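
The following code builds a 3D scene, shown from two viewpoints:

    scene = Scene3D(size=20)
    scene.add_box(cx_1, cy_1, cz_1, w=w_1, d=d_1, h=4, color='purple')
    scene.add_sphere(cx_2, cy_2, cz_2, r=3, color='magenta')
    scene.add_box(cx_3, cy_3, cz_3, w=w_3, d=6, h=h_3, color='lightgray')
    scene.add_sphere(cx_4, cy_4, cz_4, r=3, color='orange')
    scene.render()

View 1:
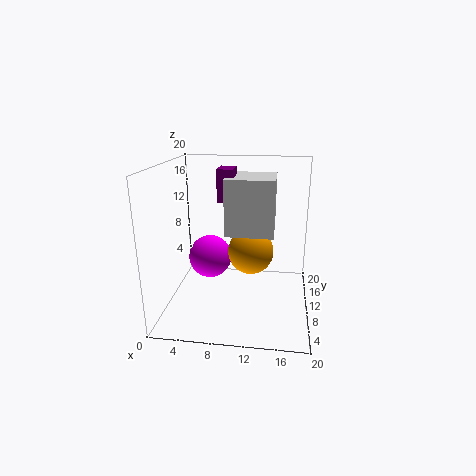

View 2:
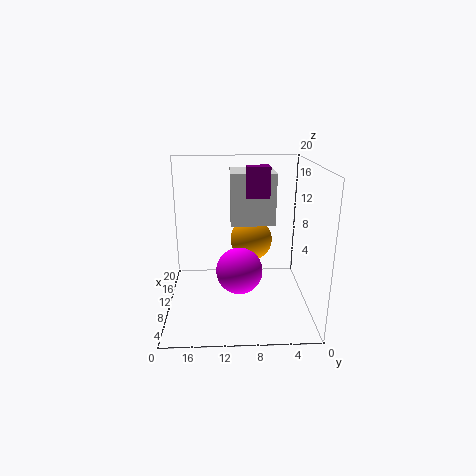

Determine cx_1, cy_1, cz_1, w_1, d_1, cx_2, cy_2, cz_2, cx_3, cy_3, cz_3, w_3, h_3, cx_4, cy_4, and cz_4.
cx_1 = 8
cy_1 = 6
cz_1 = 16
w_1 = 2
d_1 = 3
cx_2 = 6
cy_2 = 10
cz_2 = 7
cx_3 = 9
cy_3 = 5
cz_3 = 12
w_3 = 6
h_3 = 7
cx_4 = 12
cy_4 = 8
cz_4 = 9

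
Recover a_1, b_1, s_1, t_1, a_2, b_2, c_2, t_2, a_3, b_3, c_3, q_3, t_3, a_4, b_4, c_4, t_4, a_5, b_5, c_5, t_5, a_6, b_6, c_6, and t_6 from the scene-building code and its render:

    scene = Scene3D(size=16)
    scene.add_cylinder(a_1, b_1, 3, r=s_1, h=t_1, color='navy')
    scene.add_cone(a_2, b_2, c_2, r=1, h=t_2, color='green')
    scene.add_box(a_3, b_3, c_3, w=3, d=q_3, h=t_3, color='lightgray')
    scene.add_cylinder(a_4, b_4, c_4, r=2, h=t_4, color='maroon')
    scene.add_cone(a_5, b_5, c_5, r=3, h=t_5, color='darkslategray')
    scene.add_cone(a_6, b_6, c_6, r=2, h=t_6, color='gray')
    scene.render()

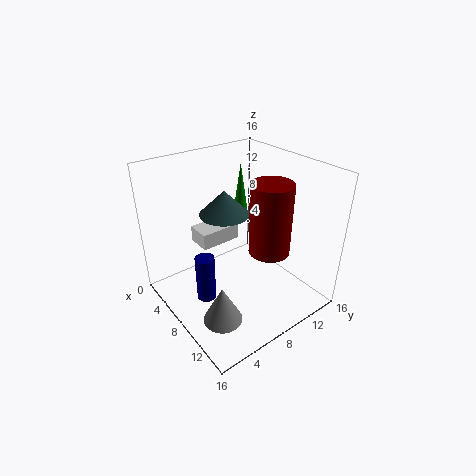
a_1 = 9, b_1 = 3, s_1 = 1, t_1 = 5, a_2 = 2, b_2 = 13, c_2 = 7, t_2 = 7, a_3 = 1, b_3 = 6, c_3 = 5, q_3 = 5, t_3 = 2, a_4 = 13, b_4 = 8, c_4 = 9, t_4 = 7, a_5 = 4, b_5 = 9, c_5 = 9, t_5 = 3, a_6 = 12, b_6 = 3, c_6 = 2, t_6 = 4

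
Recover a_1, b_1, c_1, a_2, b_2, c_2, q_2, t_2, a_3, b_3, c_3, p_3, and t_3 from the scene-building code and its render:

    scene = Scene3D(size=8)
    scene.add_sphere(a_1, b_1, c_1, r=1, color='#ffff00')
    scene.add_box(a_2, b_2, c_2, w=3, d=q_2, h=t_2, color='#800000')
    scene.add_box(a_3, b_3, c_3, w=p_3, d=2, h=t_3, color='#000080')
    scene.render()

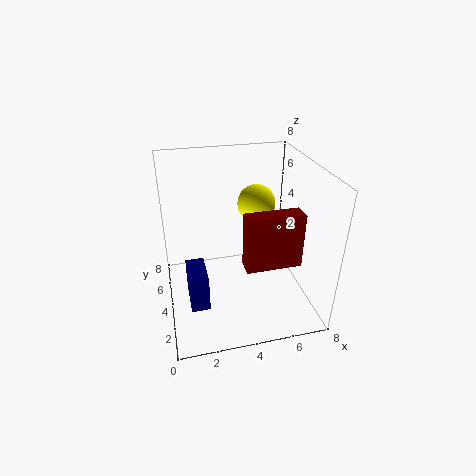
a_1 = 5; b_1 = 4; c_1 = 6; a_2 = 4; b_2 = 2; c_2 = 3; q_2 = 1; t_2 = 3; a_3 = 1; b_3 = 2; c_3 = 1; p_3 = 1; t_3 = 2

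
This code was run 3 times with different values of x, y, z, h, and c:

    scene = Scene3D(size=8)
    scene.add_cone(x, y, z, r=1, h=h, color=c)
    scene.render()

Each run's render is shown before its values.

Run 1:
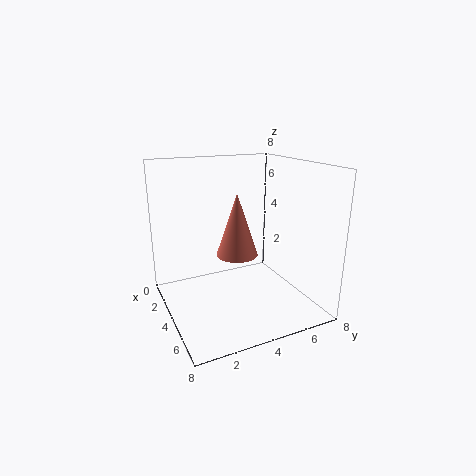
x = 6, y = 3, z = 4, h = 3, c = 'salmon'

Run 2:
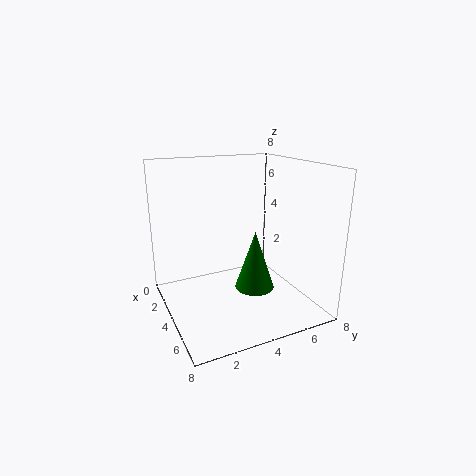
x = 6, y = 4, z = 2, h = 3, c = 'green'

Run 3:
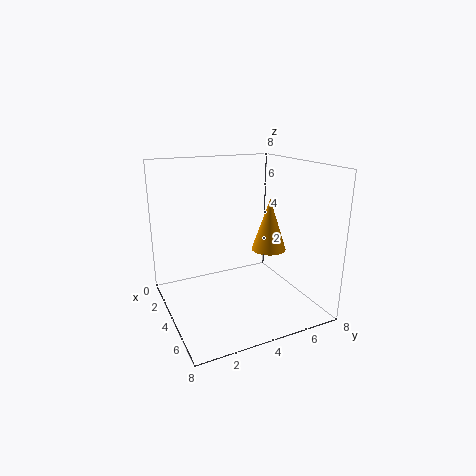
x = 4, y = 6, z = 3, h = 3, c = 'orange'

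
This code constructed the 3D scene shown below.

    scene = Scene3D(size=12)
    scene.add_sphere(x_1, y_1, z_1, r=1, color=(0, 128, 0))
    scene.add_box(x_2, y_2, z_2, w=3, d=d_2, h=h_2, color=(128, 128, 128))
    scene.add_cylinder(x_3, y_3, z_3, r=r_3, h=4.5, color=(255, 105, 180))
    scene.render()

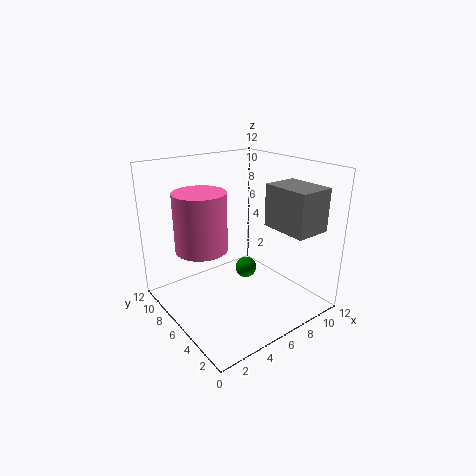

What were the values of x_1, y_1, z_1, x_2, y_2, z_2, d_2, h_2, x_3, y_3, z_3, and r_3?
x_1 = 8.5, y_1 = 8, z_1 = 1.5, x_2 = 8, y_2 = 1, z_2 = 7, d_2 = 4, h_2 = 3.5, x_3 = 2.5, y_3 = 6, z_3 = 6, r_3 = 2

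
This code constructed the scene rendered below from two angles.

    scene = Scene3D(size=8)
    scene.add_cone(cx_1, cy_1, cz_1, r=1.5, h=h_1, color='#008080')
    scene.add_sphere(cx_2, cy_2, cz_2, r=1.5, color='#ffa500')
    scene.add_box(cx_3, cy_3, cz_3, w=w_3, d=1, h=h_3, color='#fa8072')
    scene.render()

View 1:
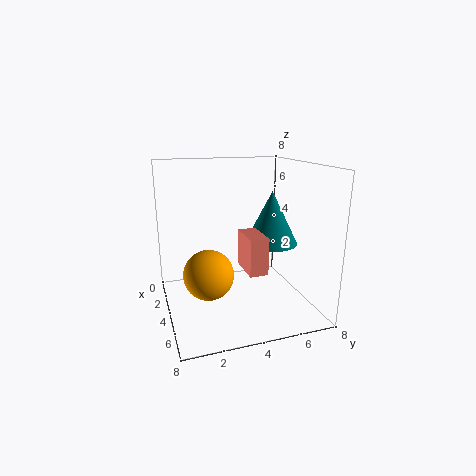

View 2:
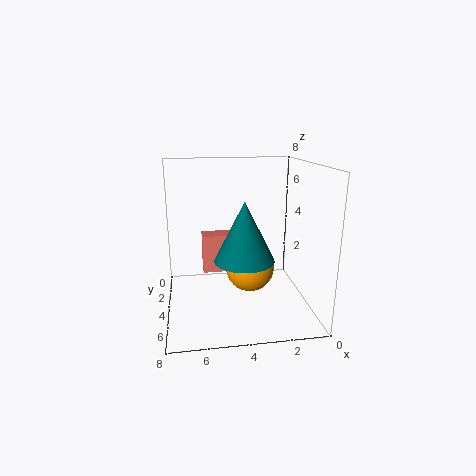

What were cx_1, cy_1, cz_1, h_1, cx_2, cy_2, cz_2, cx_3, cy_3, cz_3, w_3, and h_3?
cx_1 = 4, cy_1 = 6, cz_1 = 3.5, h_1 = 3, cx_2 = 3, cy_2 = 2.5, cz_2 = 1.5, cx_3 = 4, cy_3 = 4, cz_3 = 2.5, w_3 = 2, h_3 = 2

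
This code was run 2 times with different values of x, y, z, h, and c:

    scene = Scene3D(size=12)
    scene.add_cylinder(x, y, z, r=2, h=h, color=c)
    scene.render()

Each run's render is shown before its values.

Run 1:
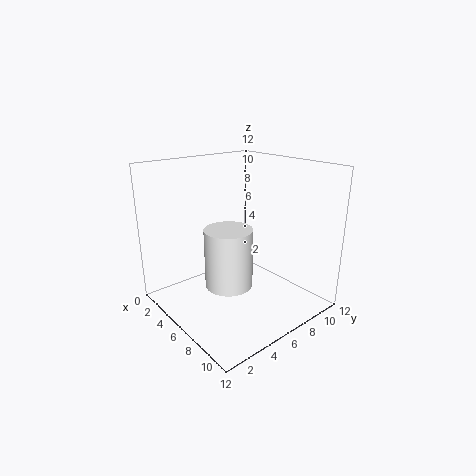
x = 6; y = 5; z = 2; h = 5; c = 'white'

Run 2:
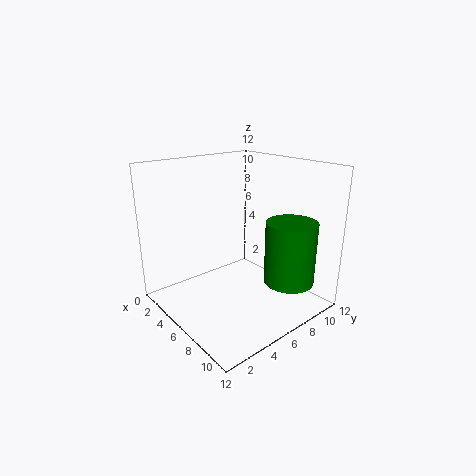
x = 10; y = 8; z = 3; h = 5; c = 'green'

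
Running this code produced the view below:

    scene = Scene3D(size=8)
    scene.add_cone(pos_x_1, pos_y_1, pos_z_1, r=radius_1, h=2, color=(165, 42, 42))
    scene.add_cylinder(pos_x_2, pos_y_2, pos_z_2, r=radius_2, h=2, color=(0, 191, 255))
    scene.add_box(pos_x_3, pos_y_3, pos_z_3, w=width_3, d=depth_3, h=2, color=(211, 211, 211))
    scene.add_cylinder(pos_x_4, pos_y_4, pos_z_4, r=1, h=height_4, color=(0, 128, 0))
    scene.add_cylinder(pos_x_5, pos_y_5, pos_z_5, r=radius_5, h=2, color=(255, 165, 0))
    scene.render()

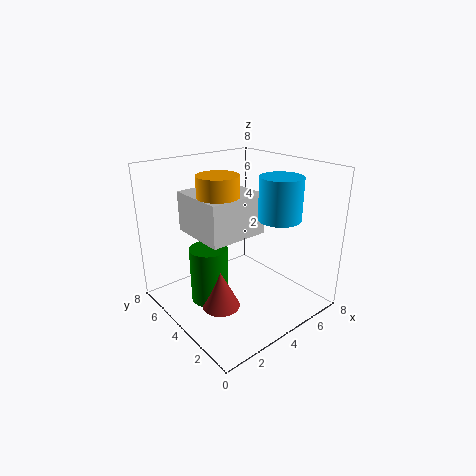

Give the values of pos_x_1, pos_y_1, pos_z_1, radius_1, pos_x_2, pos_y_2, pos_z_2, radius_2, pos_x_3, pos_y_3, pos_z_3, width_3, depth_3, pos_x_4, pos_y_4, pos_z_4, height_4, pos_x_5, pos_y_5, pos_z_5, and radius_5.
pos_x_1 = 2, pos_y_1 = 3, pos_z_1 = 1, radius_1 = 1, pos_x_2 = 4, pos_y_2 = 1, pos_z_2 = 6, radius_2 = 1, pos_x_3 = 1, pos_y_3 = 2, pos_z_3 = 5, width_3 = 3, depth_3 = 3, pos_x_4 = 2, pos_y_4 = 4, pos_z_4 = 1, height_4 = 3, pos_x_5 = 2, pos_y_5 = 3, pos_z_5 = 6, radius_5 = 1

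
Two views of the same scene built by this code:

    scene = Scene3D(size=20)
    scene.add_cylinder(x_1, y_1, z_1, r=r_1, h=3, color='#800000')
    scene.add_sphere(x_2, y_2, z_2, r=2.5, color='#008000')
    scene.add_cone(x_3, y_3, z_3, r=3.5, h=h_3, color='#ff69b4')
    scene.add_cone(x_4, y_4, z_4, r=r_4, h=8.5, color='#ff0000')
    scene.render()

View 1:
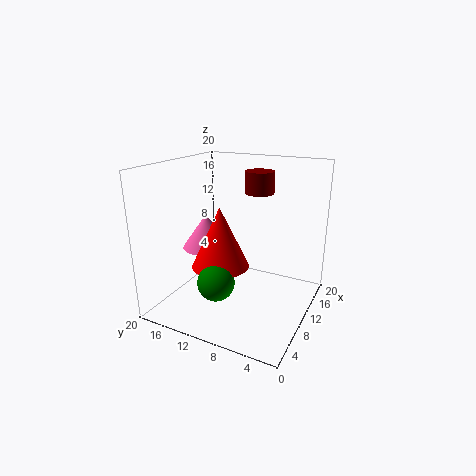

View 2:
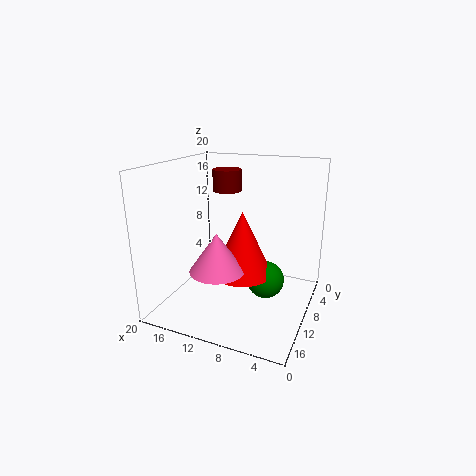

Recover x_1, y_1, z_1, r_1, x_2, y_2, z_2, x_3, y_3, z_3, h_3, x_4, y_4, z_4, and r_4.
x_1 = 12.5, y_1 = 8, z_1 = 16, r_1 = 2, x_2 = 5.5, y_2 = 11, z_2 = 5, x_3 = 10.5, y_3 = 15.5, z_3 = 7.5, h_3 = 5, x_4 = 8.5, y_4 = 12, z_4 = 6, r_4 = 4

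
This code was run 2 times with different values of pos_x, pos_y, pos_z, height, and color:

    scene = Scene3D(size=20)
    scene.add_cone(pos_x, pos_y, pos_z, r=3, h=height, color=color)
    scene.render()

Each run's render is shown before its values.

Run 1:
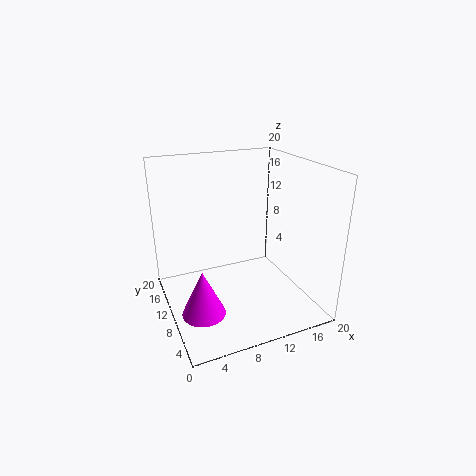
pos_x = 4
pos_y = 8
pos_z = 0.5
height = 6.5
color = 'magenta'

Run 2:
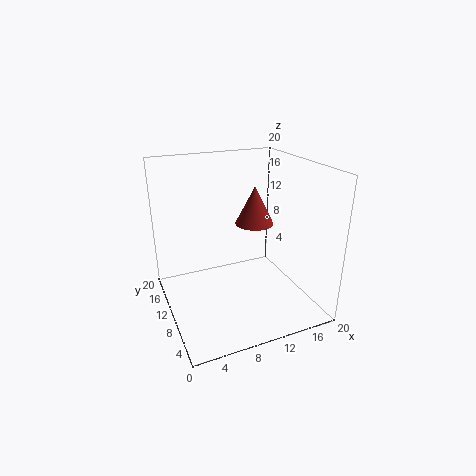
pos_x = 15
pos_y = 15
pos_z = 9.5
height = 6
color = 'brown'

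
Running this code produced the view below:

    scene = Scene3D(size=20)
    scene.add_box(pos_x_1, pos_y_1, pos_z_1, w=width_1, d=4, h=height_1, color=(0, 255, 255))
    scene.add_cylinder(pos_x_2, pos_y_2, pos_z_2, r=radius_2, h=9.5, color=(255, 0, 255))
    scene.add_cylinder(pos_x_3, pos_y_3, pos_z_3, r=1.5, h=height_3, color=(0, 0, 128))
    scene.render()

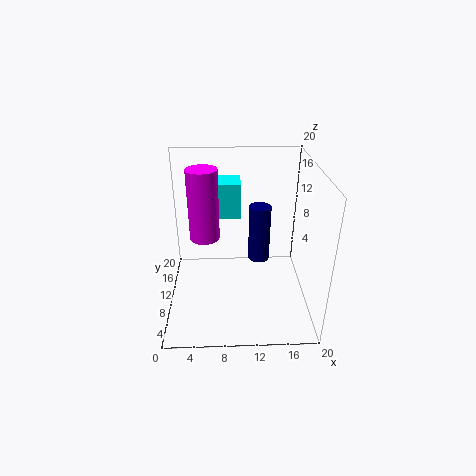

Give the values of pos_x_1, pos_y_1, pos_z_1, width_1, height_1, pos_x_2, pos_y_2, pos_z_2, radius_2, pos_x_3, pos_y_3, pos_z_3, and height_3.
pos_x_1 = 5
pos_y_1 = 12
pos_z_1 = 12
width_1 = 5.5
height_1 = 5
pos_x_2 = 5.5
pos_y_2 = 9.5
pos_z_2 = 10.5
radius_2 = 2
pos_x_3 = 13
pos_y_3 = 10.5
pos_z_3 = 6.5
height_3 = 8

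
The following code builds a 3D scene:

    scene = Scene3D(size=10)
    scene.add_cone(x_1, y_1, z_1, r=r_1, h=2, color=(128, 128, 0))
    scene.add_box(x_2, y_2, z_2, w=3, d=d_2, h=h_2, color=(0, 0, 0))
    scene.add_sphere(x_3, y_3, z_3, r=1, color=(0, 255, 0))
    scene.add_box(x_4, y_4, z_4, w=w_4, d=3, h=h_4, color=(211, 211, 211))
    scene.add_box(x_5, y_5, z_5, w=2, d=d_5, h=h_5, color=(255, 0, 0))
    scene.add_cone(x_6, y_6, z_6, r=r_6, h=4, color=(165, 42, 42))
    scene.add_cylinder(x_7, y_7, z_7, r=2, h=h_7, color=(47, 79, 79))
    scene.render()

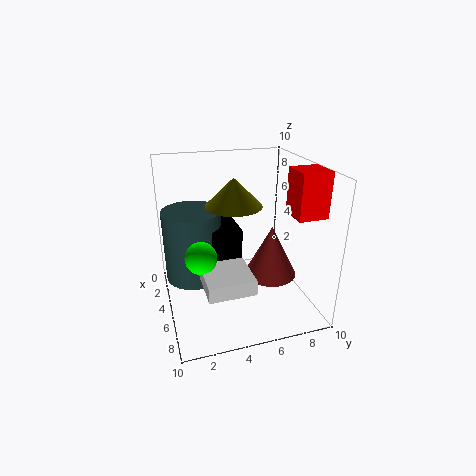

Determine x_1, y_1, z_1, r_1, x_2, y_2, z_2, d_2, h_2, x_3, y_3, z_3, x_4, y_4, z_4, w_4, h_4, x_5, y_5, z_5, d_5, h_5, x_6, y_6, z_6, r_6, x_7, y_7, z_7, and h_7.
x_1 = 4
y_1 = 5
z_1 = 7
r_1 = 2
x_2 = 3
y_2 = 3
z_2 = 2
d_2 = 2
h_2 = 4
x_3 = 7
y_3 = 2
z_3 = 5
x_4 = 6
y_4 = 2
z_4 = 3
w_4 = 3
h_4 = 1
x_5 = 6
y_5 = 8
z_5 = 7
d_5 = 2
h_5 = 3
x_6 = 4
y_6 = 8
z_6 = 1
r_6 = 2
x_7 = 4
y_7 = 2
z_7 = 2
h_7 = 5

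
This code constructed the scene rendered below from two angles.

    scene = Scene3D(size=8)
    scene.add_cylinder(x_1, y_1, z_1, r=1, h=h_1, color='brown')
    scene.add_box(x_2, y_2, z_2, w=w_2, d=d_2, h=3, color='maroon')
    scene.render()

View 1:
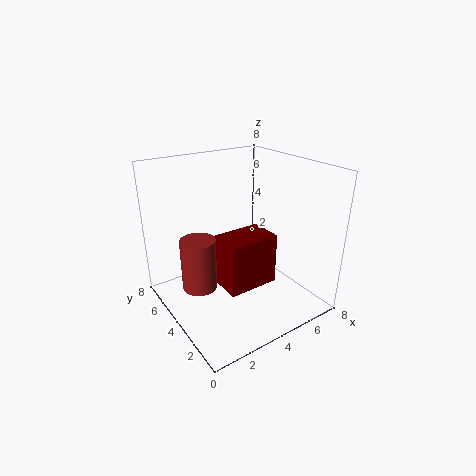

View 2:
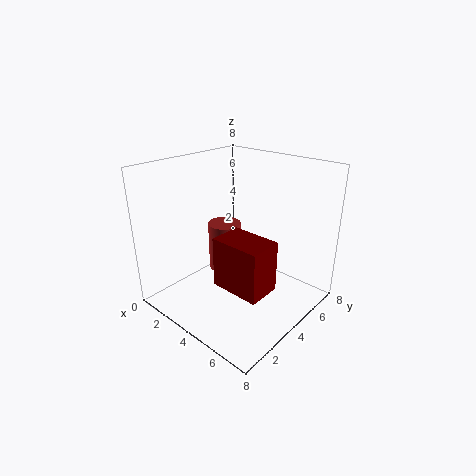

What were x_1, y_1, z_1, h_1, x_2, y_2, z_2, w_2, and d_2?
x_1 = 2, y_1 = 5, z_1 = 1, h_1 = 3, x_2 = 3, y_2 = 3, z_2 = 1, w_2 = 3, d_2 = 2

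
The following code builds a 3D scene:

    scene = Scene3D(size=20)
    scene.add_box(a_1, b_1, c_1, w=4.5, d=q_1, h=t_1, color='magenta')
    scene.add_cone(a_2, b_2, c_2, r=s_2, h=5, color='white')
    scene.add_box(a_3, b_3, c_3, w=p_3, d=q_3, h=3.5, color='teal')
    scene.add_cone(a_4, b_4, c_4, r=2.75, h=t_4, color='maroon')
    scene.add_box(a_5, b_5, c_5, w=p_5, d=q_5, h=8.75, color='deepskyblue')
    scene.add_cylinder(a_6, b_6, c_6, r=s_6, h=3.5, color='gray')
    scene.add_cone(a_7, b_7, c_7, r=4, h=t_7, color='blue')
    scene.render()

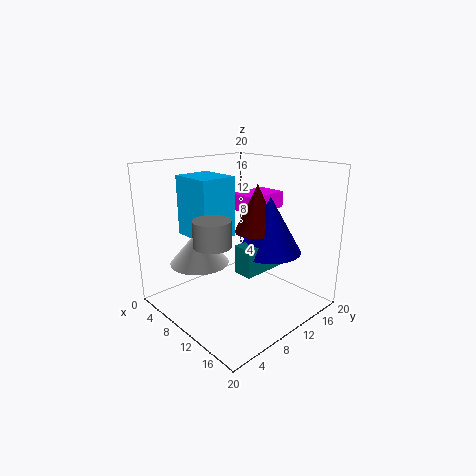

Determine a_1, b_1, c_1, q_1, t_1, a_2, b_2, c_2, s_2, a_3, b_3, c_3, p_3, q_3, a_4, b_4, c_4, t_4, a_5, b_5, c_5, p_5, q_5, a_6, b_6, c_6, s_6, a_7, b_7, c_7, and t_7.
a_1 = 5
b_1 = 13.25
c_1 = 12.5
q_1 = 6.75
t_1 = 2.5
a_2 = 5.25
b_2 = 6.75
c_2 = 5.75
s_2 = 4.25
a_3 = 14
b_3 = 5.75
c_3 = 7.75
p_3 = 2.5
q_3 = 5.75
a_4 = 14.25
b_4 = 9.25
c_4 = 12.25
t_4 = 6
a_5 = 1
b_5 = 6.25
c_5 = 9.25
p_5 = 6.5
q_5 = 5.5
a_6 = 10
b_6 = 5.5
c_6 = 10
s_6 = 2.5
a_7 = 15.5
b_7 = 10.25
c_7 = 9.75
t_7 = 7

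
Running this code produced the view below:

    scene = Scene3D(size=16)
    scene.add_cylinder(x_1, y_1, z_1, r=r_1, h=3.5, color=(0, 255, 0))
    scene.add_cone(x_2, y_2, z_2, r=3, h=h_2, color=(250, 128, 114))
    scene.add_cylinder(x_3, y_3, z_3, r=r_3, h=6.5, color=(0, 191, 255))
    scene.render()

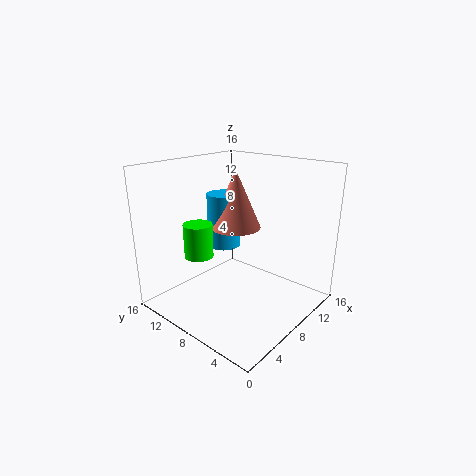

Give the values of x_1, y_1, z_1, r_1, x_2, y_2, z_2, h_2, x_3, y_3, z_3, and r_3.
x_1 = 3.5; y_1 = 9.5; z_1 = 7; r_1 = 1.5; x_2 = 10.5; y_2 = 10.5; z_2 = 8; h_2 = 7; x_3 = 10; y_3 = 12; z_3 = 5.5; r_3 = 2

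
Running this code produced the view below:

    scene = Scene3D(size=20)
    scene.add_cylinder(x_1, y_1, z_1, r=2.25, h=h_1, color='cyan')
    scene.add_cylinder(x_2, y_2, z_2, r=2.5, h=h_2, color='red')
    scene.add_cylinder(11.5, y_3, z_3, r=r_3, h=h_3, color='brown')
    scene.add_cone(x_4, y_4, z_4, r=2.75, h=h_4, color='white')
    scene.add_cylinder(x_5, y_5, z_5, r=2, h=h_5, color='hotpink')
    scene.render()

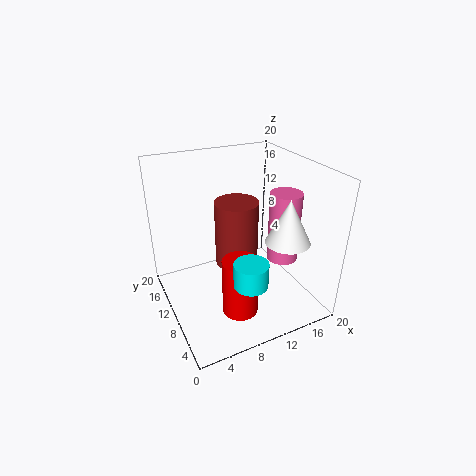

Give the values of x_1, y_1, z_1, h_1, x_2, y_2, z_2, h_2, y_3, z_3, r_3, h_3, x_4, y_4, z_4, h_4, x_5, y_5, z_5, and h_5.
x_1 = 9
y_1 = 4.25
z_1 = 6.25
h_1 = 3.25
x_2 = 8.75
y_2 = 6.75
z_2 = 0.25
h_2 = 8.25
y_3 = 13.5
z_3 = 3.75
r_3 = 3.25
h_3 = 10
x_4 = 13.25
y_4 = 3
z_4 = 12.25
h_4 = 5.5
x_5 = 14
y_5 = 5
z_5 = 8.75
h_5 = 9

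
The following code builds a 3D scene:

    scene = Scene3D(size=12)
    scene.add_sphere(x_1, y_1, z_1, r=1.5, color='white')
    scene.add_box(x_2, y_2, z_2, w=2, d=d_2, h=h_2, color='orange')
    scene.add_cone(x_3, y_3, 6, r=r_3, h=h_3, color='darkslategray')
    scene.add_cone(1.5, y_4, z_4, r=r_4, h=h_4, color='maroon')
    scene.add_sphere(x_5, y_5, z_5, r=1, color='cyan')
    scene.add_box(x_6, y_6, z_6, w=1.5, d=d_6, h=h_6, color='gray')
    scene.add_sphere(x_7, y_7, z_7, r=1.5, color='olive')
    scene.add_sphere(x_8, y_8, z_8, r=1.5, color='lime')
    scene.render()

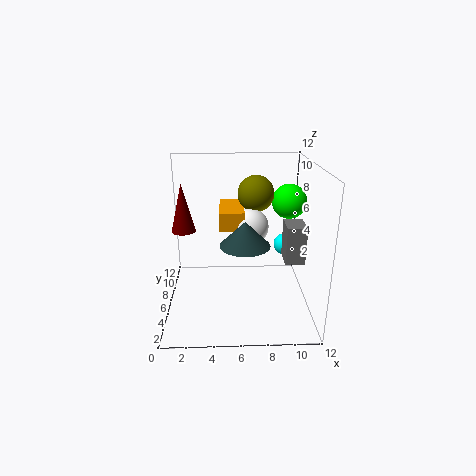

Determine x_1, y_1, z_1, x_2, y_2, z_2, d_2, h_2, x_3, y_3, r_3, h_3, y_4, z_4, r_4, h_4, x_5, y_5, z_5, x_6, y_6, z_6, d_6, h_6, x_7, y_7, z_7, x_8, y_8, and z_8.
x_1 = 7
y_1 = 6
z_1 = 7
x_2 = 4.5
y_2 = 5
z_2 = 7
d_2 = 4
h_2 = 1.5
x_3 = 6.5
y_3 = 4.5
r_3 = 2
h_3 = 2
y_4 = 6.5
z_4 = 6.5
r_4 = 1
h_4 = 4
x_5 = 10.5
y_5 = 9
z_5 = 4
x_6 = 9.5
y_6 = 3
z_6 = 5
d_6 = 2
h_6 = 3
x_7 = 7.5
y_7 = 7
z_7 = 9.5
x_8 = 10.5
y_8 = 8
z_8 = 8.5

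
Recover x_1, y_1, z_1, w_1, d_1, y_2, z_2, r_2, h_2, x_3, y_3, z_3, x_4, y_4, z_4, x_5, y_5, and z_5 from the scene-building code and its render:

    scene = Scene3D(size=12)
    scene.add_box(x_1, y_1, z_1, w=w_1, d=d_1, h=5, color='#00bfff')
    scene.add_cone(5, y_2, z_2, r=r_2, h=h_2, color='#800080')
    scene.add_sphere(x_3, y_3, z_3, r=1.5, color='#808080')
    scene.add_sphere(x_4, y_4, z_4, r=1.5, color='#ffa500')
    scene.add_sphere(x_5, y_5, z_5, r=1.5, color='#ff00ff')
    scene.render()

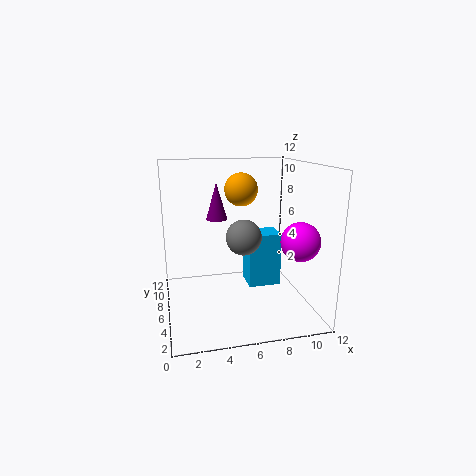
x_1 = 7.5; y_1 = 7.5; z_1 = 0.5; w_1 = 3; d_1 = 2.5; y_2 = 10.5; z_2 = 6.5; r_2 = 1; h_2 = 3.5; x_3 = 6.5; y_3 = 6; z_3 = 6; x_4 = 7; y_4 = 9; z_4 = 9.5; x_5 = 10; y_5 = 2.5; z_5 = 6.5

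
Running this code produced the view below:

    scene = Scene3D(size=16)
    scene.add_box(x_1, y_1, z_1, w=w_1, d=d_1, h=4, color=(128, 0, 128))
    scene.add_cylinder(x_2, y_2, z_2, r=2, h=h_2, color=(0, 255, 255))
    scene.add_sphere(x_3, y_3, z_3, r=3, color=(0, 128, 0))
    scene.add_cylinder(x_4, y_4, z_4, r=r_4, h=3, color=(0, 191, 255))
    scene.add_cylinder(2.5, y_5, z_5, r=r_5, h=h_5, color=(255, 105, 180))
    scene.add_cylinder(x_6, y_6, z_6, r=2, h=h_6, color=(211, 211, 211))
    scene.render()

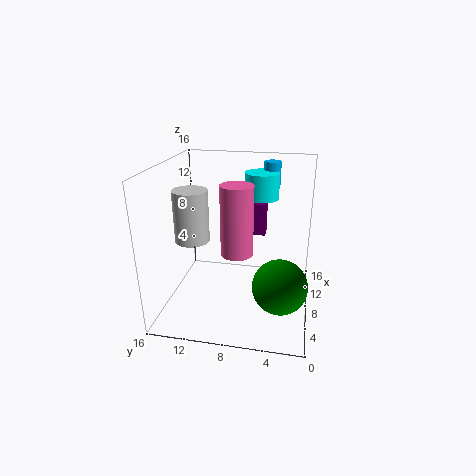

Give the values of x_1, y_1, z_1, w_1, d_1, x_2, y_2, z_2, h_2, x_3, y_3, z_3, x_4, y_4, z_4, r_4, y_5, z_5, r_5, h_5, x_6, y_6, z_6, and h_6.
x_1 = 12.5, y_1 = 5.5, z_1 = 6.5, w_1 = 2, d_1 = 3, x_2 = 12, y_2 = 6, z_2 = 11.5, h_2 = 3, x_3 = 6, y_3 = 3, z_3 = 3.5, x_4 = 13.5, y_4 = 5, z_4 = 12.5, r_4 = 1, y_5 = 7, z_5 = 9, r_5 = 1.5, h_5 = 6.5, x_6 = 8.5, y_6 = 13.5, z_6 = 7, h_6 = 6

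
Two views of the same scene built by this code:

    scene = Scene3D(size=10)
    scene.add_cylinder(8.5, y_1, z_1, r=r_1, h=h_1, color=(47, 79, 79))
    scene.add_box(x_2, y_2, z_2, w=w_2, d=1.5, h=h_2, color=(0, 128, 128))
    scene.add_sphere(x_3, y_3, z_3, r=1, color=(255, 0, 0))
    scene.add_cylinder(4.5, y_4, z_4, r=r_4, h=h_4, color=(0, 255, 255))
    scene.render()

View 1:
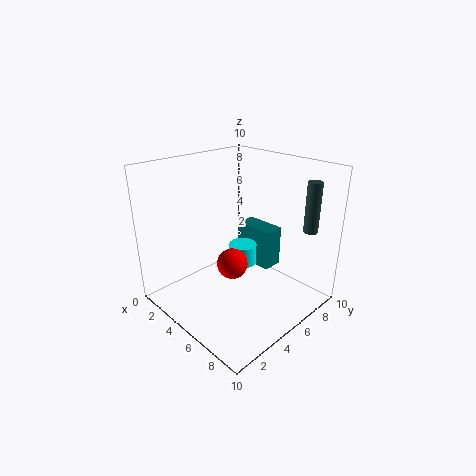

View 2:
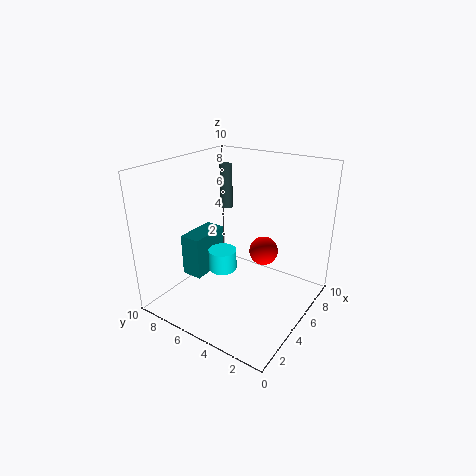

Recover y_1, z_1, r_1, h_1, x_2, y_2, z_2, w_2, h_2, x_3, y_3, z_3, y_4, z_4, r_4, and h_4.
y_1 = 8.5; z_1 = 5.5; r_1 = 0.5; h_1 = 3.5; x_2 = 3; y_2 = 7; z_2 = 2; w_2 = 3; h_2 = 3; x_3 = 6; y_3 = 3.5; z_3 = 4; y_4 = 6; z_4 = 2.5; r_4 = 1; h_4 = 1.5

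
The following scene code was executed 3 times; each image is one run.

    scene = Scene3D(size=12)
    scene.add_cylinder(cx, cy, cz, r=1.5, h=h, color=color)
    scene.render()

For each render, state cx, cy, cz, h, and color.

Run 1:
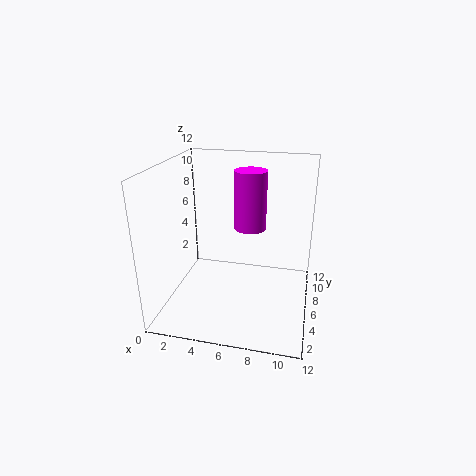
cx = 6.25, cy = 10, cz = 5.25, h = 5.5, color = 'magenta'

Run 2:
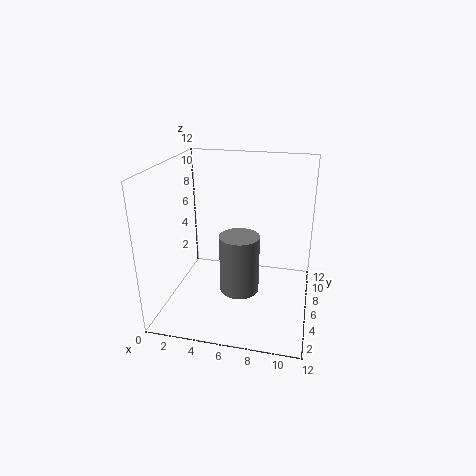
cx = 6.75, cy = 3.25, cz = 3, h = 4.5, color = 'gray'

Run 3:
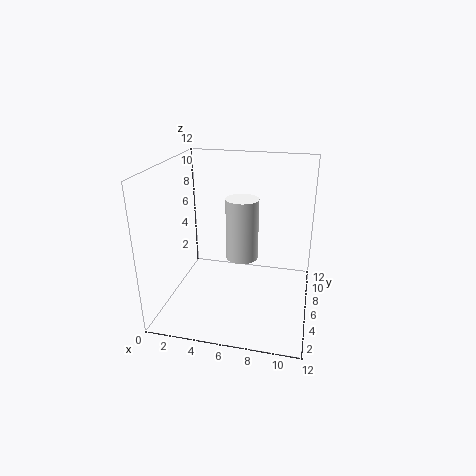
cx = 5.75, cy = 8.75, cz = 2.75, h = 5.75, color = 'white'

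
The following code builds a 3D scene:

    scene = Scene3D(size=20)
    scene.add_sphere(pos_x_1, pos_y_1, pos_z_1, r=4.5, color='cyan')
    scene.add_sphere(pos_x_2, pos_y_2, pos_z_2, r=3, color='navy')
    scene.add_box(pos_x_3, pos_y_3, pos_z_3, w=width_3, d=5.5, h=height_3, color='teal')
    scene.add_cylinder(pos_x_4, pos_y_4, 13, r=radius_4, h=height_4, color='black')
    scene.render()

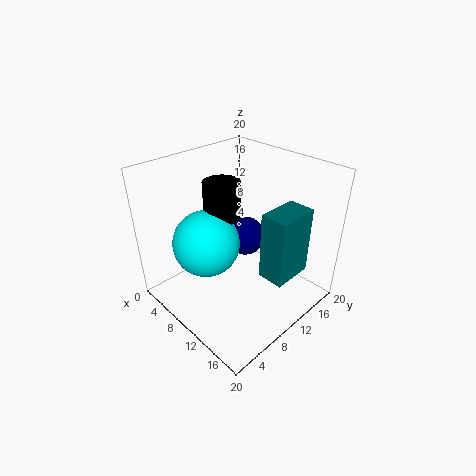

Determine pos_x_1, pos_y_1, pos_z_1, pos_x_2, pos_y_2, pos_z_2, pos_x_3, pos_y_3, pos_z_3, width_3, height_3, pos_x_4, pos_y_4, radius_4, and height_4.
pos_x_1 = 8; pos_y_1 = 6; pos_z_1 = 10; pos_x_2 = 7; pos_y_2 = 14.5; pos_z_2 = 7; pos_x_3 = 15; pos_y_3 = 9; pos_z_3 = 7; width_3 = 3.5; height_3 = 9; pos_x_4 = 8; pos_y_4 = 9; radius_4 = 2.5; height_4 = 5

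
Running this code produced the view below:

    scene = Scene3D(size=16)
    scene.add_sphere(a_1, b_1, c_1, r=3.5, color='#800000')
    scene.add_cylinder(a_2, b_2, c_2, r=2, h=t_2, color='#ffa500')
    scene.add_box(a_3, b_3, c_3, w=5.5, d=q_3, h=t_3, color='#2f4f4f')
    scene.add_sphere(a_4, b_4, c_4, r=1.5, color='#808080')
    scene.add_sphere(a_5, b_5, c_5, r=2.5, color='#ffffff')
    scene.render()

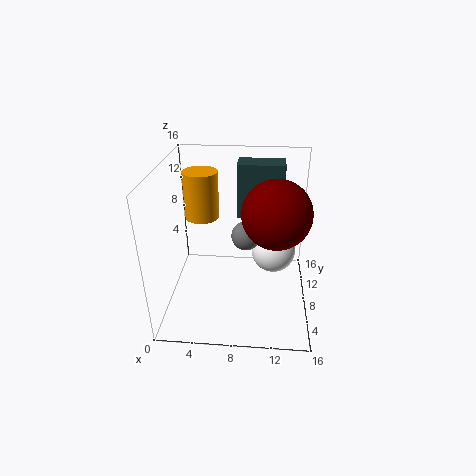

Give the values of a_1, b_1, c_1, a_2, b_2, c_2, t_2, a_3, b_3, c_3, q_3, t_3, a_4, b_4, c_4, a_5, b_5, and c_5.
a_1 = 12
b_1 = 6
c_1 = 12
a_2 = 3.5
b_2 = 11
c_2 = 9
t_2 = 5.5
a_3 = 7.5
b_3 = 12
c_3 = 8.5
q_3 = 3
t_3 = 6.5
a_4 = 9
b_4 = 6
c_4 = 9.5
a_5 = 12
b_5 = 9
c_5 = 6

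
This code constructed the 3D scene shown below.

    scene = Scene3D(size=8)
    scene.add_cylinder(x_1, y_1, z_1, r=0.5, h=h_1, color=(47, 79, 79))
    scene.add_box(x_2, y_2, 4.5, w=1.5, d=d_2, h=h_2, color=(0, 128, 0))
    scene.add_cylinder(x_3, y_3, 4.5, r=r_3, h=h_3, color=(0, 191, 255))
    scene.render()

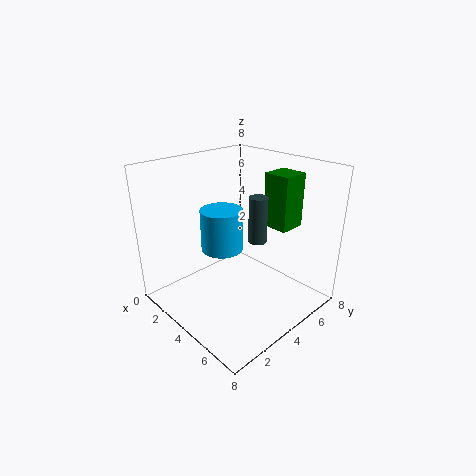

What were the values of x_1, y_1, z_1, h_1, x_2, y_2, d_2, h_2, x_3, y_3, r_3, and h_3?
x_1 = 5; y_1 = 4.5; z_1 = 4; h_1 = 2.5; x_2 = 4.5; y_2 = 5.5; d_2 = 1.5; h_2 = 3; x_3 = 5; y_3 = 2; r_3 = 1; h_3 = 2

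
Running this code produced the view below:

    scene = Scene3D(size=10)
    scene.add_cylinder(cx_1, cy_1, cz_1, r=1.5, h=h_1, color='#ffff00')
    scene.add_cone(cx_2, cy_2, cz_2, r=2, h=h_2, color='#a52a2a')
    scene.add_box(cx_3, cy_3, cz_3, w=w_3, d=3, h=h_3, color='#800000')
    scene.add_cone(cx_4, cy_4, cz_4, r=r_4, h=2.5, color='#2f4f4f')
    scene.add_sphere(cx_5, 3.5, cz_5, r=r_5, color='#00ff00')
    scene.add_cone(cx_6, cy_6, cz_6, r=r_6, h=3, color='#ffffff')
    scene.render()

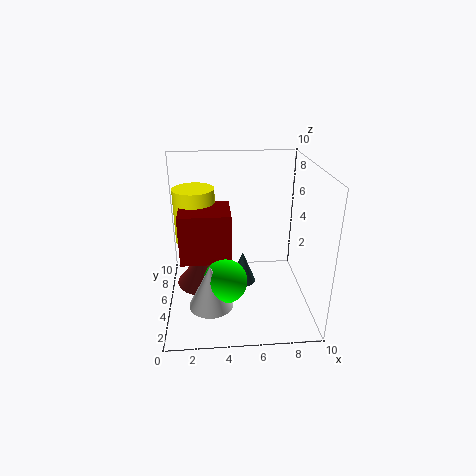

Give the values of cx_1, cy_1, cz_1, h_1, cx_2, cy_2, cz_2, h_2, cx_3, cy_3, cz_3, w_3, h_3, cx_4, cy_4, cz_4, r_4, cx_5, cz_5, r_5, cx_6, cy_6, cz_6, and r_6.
cx_1 = 2
cy_1 = 7
cz_1 = 4
h_1 = 4
cx_2 = 2.5
cy_2 = 6
cz_2 = 1
h_2 = 2.5
cx_3 = 1
cy_3 = 4
cz_3 = 3.5
w_3 = 3.5
h_3 = 3.5
cx_4 = 5.5
cy_4 = 6.5
cz_4 = 0.5
r_4 = 1
cx_5 = 4
cz_5 = 2.5
r_5 = 1.5
cx_6 = 3
cy_6 = 3
cz_6 = 1
r_6 = 1.5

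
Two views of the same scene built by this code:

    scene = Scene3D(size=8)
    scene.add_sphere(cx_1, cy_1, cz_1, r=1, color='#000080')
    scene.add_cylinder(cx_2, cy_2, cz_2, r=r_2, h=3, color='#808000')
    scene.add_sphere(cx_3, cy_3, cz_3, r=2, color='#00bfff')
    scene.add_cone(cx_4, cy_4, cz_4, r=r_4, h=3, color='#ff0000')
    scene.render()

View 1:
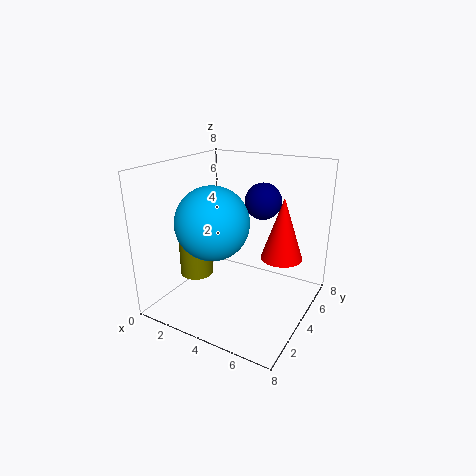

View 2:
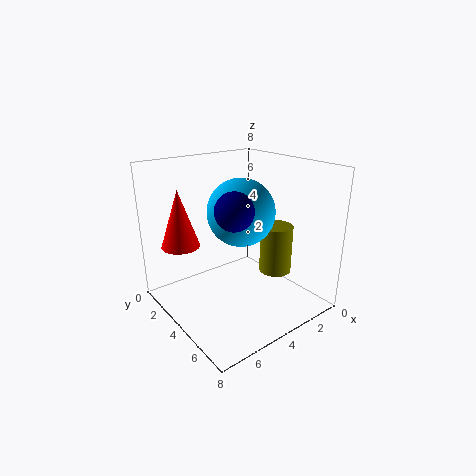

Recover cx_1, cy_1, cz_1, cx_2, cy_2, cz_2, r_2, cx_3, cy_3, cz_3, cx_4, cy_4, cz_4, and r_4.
cx_1 = 5, cy_1 = 5, cz_1 = 6, cx_2 = 1, cy_2 = 4, cz_2 = 1, r_2 = 1, cx_3 = 3, cy_3 = 3, cz_3 = 5, cx_4 = 7, cy_4 = 3, cz_4 = 4, r_4 = 1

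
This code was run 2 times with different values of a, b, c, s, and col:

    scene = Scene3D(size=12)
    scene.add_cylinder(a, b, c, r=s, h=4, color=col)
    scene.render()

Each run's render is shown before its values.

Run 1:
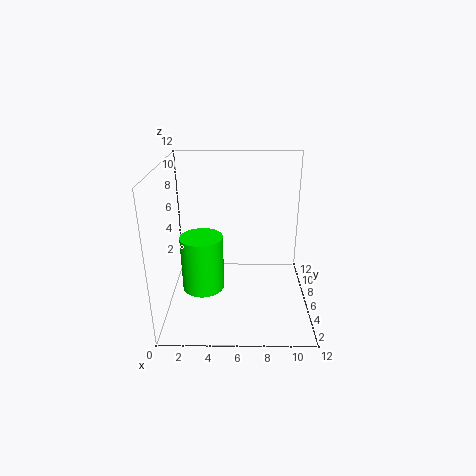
a = 3.5, b = 2, c = 4, s = 1.5, col = 'lime'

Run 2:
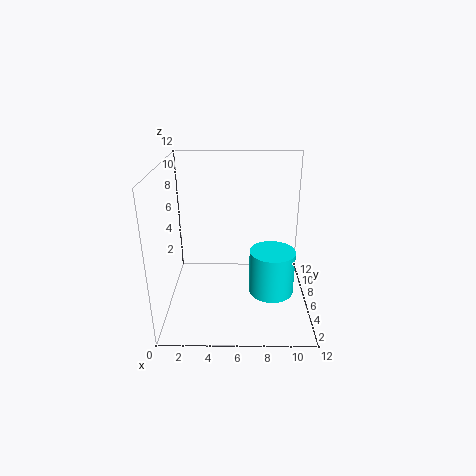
a = 9, b = 6.5, c = 0.5, s = 2, col = 'cyan'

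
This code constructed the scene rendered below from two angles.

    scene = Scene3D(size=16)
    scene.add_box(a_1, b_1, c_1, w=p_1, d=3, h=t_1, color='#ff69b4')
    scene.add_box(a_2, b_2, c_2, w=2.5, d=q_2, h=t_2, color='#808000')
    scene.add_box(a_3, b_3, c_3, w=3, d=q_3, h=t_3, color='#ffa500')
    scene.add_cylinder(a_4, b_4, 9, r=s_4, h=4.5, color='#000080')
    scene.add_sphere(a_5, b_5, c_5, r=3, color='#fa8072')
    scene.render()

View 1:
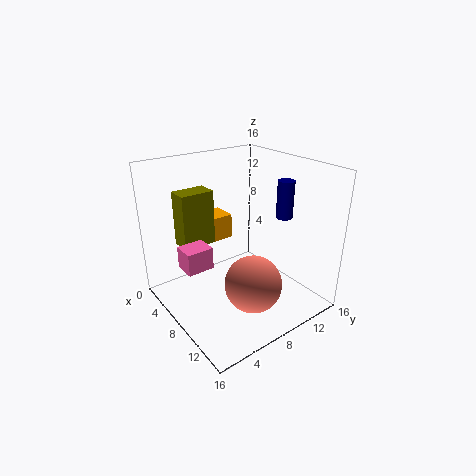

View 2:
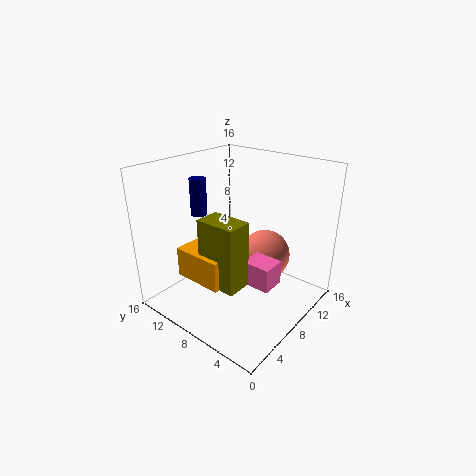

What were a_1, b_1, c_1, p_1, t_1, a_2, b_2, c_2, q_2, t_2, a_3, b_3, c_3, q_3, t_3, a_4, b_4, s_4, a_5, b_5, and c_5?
a_1 = 5; b_1 = 2; c_1 = 5; p_1 = 2.5; t_1 = 2.5; a_2 = 1.5; b_2 = 3.5; c_2 = 6; q_2 = 4; t_2 = 6.5; a_3 = 1; b_3 = 5; c_3 = 6; q_3 = 5; t_3 = 3; a_4 = 8.5; b_4 = 14.5; s_4 = 1; a_5 = 12; b_5 = 7; c_5 = 4.5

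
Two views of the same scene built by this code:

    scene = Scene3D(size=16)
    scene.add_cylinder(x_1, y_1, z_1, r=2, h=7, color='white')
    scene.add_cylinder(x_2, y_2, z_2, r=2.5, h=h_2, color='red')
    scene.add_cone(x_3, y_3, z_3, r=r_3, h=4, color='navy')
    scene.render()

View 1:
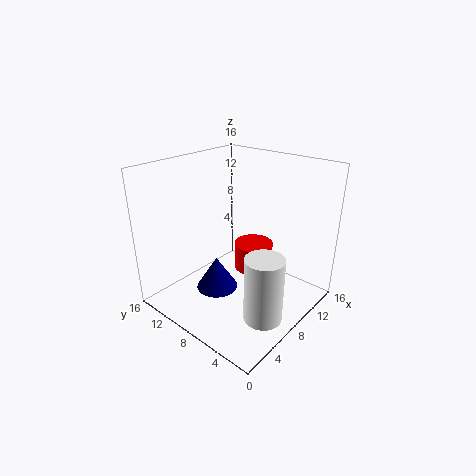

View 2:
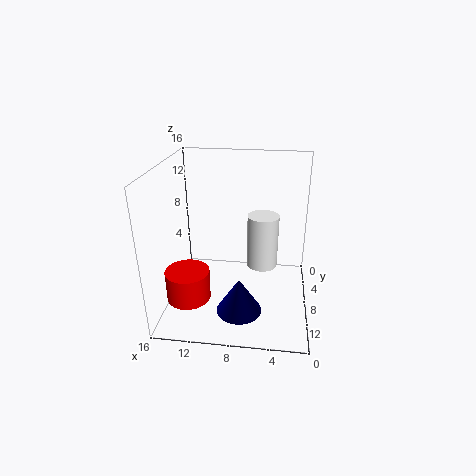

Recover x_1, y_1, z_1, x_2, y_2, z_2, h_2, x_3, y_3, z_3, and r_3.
x_1 = 5.5, y_1 = 2.5, z_1 = 1.5, x_2 = 13.5, y_2 = 10, z_2 = 1, h_2 = 3.5, x_3 = 7.5, y_3 = 11, z_3 = 0.5, r_3 = 2.5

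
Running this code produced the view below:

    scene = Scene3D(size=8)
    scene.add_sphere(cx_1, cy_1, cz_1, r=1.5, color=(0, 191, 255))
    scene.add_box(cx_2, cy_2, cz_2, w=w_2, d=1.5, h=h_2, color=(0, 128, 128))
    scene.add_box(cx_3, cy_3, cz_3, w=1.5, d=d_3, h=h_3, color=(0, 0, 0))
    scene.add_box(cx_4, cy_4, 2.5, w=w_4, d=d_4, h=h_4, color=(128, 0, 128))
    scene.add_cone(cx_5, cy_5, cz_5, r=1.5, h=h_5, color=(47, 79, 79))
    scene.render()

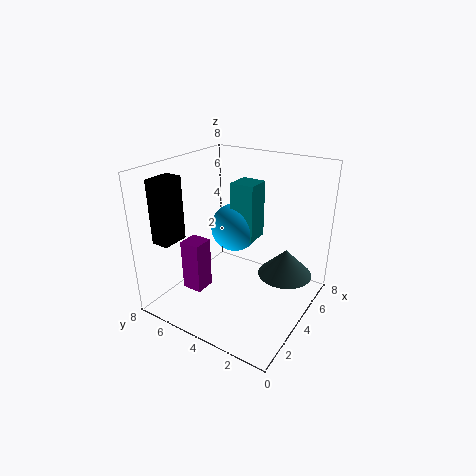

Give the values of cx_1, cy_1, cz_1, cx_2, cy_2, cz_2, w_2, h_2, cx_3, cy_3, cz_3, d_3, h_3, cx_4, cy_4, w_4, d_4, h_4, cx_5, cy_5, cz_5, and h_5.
cx_1 = 6, cy_1 = 5.5, cz_1 = 3.5, cx_2 = 5.5, cy_2 = 4, cz_2 = 3, w_2 = 1.5, h_2 = 3.5, cx_3 = 1, cy_3 = 6.5, cz_3 = 4, d_3 = 1, h_3 = 3.5, cx_4 = 0.5, cy_4 = 4, w_4 = 1, d_4 = 1, h_4 = 2.5, cx_5 = 5, cy_5 = 1.5, cz_5 = 2, h_5 = 1.5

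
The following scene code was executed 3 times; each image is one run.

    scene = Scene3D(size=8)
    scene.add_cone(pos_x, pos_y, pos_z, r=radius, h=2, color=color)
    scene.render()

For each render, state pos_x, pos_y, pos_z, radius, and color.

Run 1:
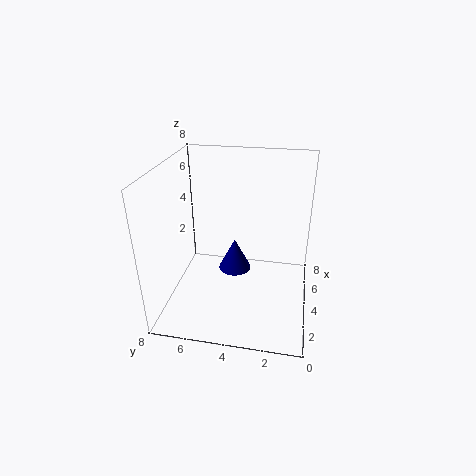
pos_x = 5.5, pos_y = 4.5, pos_z = 1, radius = 1, color = 'navy'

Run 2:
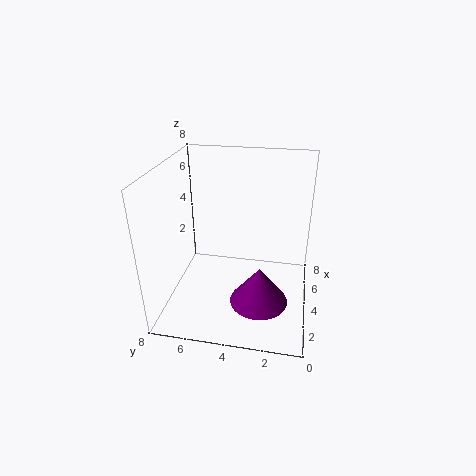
pos_x = 2, pos_y = 2.5, pos_z = 1.5, radius = 1.5, color = 'purple'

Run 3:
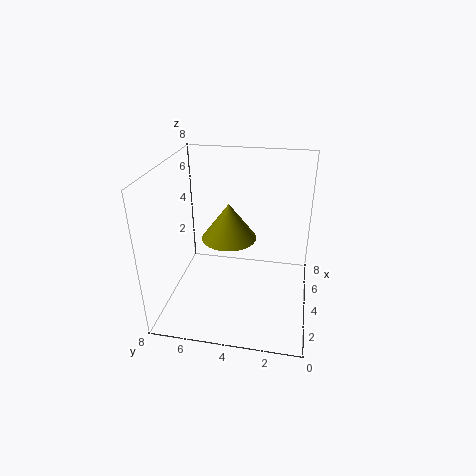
pos_x = 4, pos_y = 4.5, pos_z = 4, radius = 1.5, color = 'olive'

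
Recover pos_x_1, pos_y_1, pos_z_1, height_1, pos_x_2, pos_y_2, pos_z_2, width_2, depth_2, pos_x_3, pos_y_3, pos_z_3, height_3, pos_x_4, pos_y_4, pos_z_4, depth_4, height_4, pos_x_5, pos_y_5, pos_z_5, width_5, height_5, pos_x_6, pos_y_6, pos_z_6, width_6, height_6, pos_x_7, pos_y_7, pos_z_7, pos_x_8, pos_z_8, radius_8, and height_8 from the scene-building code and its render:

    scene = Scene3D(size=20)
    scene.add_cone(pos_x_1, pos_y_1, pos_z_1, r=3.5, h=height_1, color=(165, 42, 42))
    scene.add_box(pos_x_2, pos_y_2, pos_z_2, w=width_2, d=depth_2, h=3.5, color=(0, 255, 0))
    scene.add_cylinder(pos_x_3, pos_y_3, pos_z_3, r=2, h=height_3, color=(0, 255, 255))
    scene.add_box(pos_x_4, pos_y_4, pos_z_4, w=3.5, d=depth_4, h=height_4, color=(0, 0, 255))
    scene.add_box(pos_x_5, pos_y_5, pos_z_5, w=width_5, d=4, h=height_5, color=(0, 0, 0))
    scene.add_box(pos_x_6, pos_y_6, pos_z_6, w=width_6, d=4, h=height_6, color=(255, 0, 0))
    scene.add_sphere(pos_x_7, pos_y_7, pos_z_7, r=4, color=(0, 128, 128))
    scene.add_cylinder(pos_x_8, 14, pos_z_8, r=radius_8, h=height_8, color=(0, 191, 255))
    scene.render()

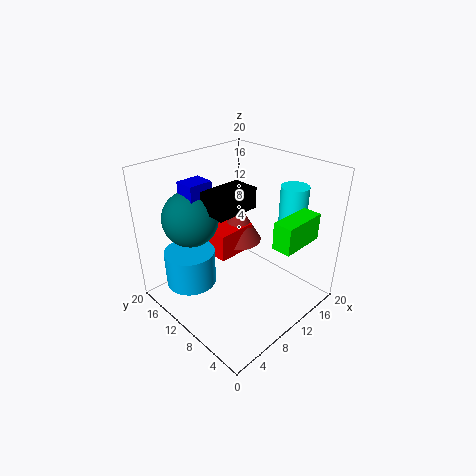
pos_x_1 = 13.5; pos_y_1 = 13.5; pos_z_1 = 7; height_1 = 6; pos_x_2 = 9.5; pos_y_2 = 1; pos_z_2 = 11.5; width_2 = 6; depth_2 = 2.5; pos_x_3 = 17.5; pos_y_3 = 6.5; pos_z_3 = 7.5; height_3 = 9; pos_x_4 = 5.5; pos_y_4 = 14; pos_z_4 = 12.5; depth_4 = 3; height_4 = 5; pos_x_5 = 7; pos_y_5 = 10; pos_z_5 = 13.5; width_5 = 6.5; height_5 = 3; pos_x_6 = 8.5; pos_y_6 = 11.5; pos_z_6 = 6; width_6 = 6; height_6 = 4; pos_x_7 = 6.5; pos_y_7 = 16; pos_z_7 = 12; pos_x_8 = 4.5; pos_z_8 = 3.5; radius_8 = 3.5; height_8 = 5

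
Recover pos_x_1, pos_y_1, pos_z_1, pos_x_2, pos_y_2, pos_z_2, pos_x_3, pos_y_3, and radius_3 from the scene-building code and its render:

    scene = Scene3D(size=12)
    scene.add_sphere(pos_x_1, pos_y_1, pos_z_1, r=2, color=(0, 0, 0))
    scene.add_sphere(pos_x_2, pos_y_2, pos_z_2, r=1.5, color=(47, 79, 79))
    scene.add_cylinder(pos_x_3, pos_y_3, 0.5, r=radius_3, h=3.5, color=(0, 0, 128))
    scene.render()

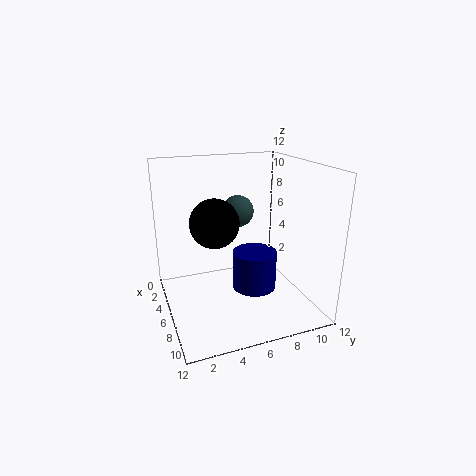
pos_x_1 = 6
pos_y_1 = 4
pos_z_1 = 7.5
pos_x_2 = 2
pos_y_2 = 7.5
pos_z_2 = 7
pos_x_3 = 5
pos_y_3 = 8
radius_3 = 2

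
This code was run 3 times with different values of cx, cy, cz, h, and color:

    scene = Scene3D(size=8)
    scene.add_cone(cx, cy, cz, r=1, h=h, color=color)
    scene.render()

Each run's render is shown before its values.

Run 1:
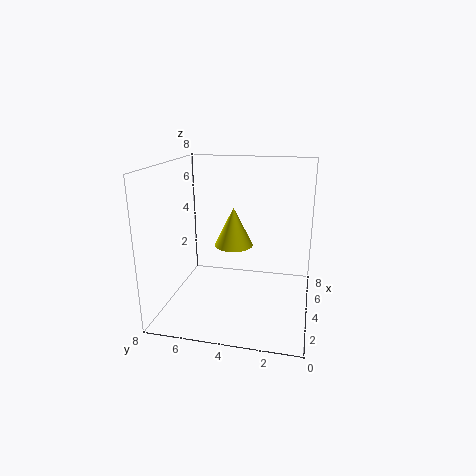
cx = 3
cy = 4
cz = 4
h = 2
color = 'yellow'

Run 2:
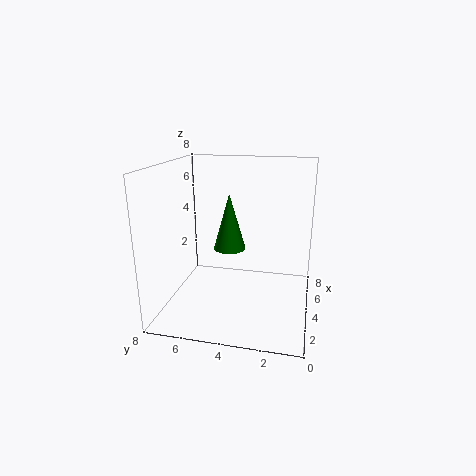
cx = 6
cy = 5
cz = 2.5
h = 3.5
color = 'green'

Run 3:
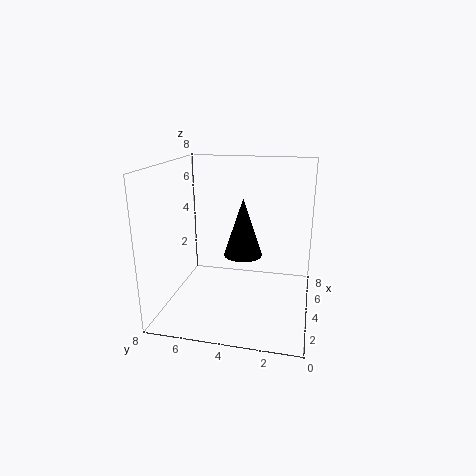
cx = 3
cy = 3.5
cz = 3.5
h = 3
color = 'black'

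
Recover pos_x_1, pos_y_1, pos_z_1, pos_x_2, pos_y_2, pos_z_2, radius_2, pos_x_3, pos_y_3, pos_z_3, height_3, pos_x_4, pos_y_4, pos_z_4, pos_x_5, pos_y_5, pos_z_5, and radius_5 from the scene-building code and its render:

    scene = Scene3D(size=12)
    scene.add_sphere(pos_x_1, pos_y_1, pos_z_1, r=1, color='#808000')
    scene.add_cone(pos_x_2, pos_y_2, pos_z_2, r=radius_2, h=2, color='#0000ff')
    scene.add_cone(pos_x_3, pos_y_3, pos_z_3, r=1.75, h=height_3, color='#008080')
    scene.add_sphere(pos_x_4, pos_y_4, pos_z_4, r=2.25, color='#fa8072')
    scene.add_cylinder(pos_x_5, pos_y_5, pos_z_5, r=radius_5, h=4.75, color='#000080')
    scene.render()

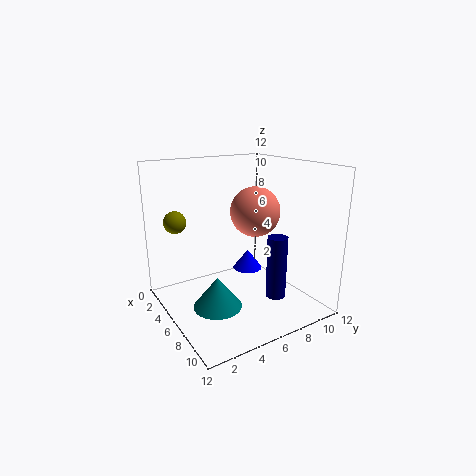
pos_x_1 = 1.5, pos_y_1 = 2.25, pos_z_1 = 6.75, pos_x_2 = 1.5, pos_y_2 = 10, pos_z_2 = 0.5, radius_2 = 1.5, pos_x_3 = 9.25, pos_y_3 = 2.25, pos_z_3 = 2.5, height_3 = 2.25, pos_x_4 = 4.5, pos_y_4 = 8.75, pos_z_4 = 7.5, pos_x_5 = 10.25, pos_y_5 = 6.75, pos_z_5 = 2.5, radius_5 = 0.75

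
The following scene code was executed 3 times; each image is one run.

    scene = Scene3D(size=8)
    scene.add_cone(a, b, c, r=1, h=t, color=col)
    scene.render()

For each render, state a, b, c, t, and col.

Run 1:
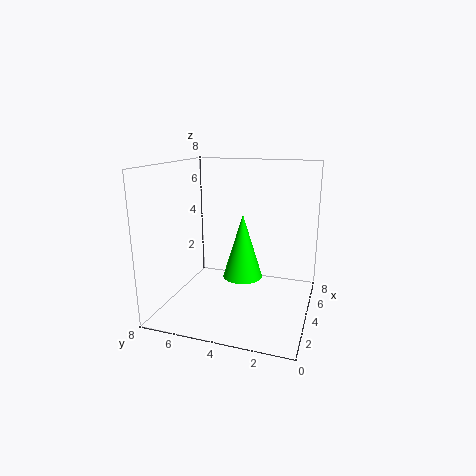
a = 2.5, b = 3.25, c = 2.5, t = 3.25, col = 'lime'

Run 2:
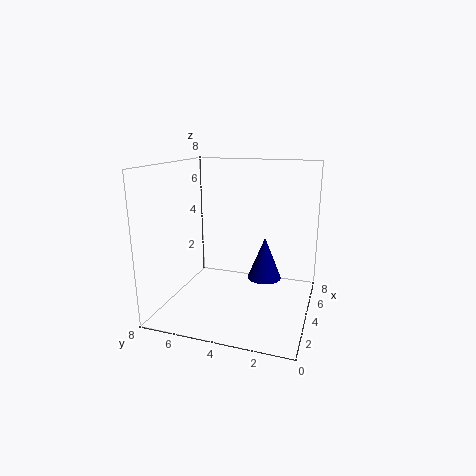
a = 5.25, b = 2.75, c = 1.25, t = 2.5, col = 'navy'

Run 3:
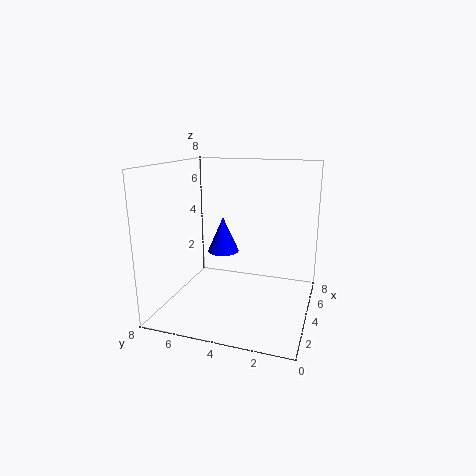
a = 6.25, b = 5.75, c = 2.25, t = 2.25, col = 'blue'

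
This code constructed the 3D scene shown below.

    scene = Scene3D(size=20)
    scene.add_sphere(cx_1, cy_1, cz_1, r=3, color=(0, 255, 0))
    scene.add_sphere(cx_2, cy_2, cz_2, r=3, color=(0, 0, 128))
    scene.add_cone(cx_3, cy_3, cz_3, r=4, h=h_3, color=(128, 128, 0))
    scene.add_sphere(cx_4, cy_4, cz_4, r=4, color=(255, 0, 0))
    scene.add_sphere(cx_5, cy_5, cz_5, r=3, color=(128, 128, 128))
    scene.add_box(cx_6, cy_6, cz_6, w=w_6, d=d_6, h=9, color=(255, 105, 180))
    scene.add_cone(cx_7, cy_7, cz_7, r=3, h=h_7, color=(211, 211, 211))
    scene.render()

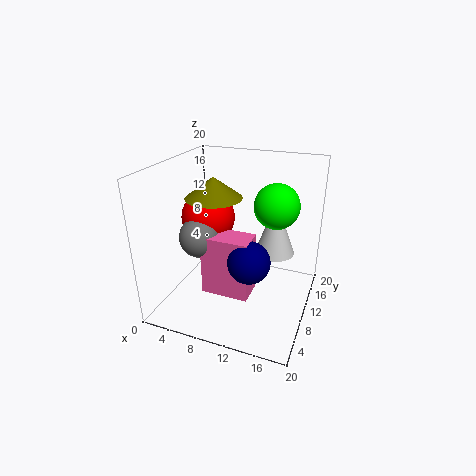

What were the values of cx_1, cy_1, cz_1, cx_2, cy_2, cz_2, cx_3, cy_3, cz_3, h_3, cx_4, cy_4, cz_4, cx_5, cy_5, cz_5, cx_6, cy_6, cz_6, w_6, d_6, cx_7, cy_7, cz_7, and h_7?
cx_1 = 15; cy_1 = 11; cz_1 = 15; cx_2 = 12; cy_2 = 9; cz_2 = 7; cx_3 = 6; cy_3 = 11; cz_3 = 15; h_3 = 3; cx_4 = 4; cy_4 = 13; cz_4 = 11; cx_5 = 4; cy_5 = 10; cz_5 = 9; cx_6 = 5; cy_6 = 8; cz_6 = 1; w_6 = 7; d_6 = 4; cx_7 = 14; cy_7 = 15; cz_7 = 6; h_7 = 8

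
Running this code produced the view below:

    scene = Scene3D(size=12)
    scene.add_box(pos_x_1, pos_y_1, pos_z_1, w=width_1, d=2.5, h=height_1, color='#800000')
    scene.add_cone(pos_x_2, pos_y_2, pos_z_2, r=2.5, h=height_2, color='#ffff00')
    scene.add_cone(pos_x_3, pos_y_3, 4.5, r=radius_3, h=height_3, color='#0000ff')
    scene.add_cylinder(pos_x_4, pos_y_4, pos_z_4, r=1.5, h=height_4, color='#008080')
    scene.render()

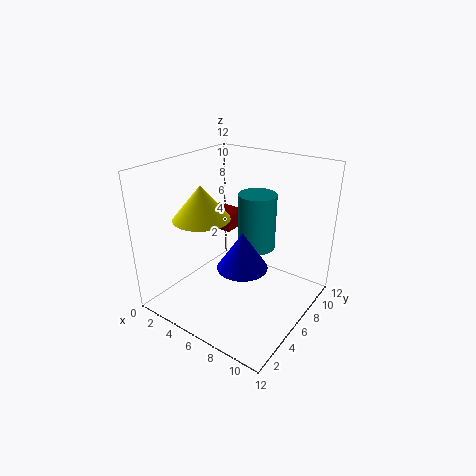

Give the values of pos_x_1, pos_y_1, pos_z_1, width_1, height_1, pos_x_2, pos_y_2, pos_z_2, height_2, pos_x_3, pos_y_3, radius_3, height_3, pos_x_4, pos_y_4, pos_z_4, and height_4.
pos_x_1 = 0.5
pos_y_1 = 8
pos_z_1 = 5
width_1 = 3
height_1 = 1.5
pos_x_2 = 2.5
pos_y_2 = 5.5
pos_z_2 = 7
height_2 = 3
pos_x_3 = 7.5
pos_y_3 = 4.5
radius_3 = 2
height_3 = 3
pos_x_4 = 7.5
pos_y_4 = 6.5
pos_z_4 = 5.5
height_4 = 4.5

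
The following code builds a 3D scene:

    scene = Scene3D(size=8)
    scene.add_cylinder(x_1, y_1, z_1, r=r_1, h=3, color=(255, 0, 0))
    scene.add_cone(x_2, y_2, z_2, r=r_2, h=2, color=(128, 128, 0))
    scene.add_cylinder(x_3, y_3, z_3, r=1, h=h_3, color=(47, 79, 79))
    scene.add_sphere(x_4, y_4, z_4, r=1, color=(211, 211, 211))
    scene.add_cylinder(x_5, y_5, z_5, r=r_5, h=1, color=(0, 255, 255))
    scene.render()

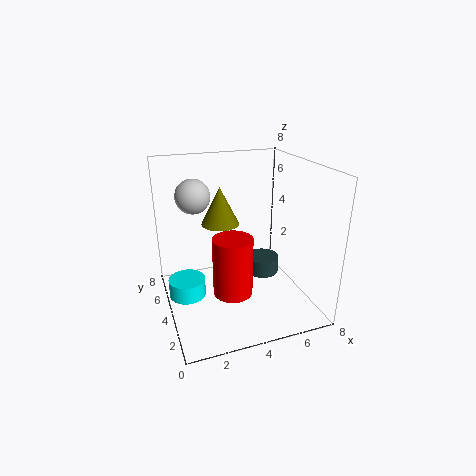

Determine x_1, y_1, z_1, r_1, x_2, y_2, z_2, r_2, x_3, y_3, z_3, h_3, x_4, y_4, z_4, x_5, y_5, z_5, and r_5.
x_1 = 3; y_1 = 2; z_1 = 2; r_1 = 1; x_2 = 3; y_2 = 4; z_2 = 5; r_2 = 1; x_3 = 6; y_3 = 5; z_3 = 1; h_3 = 1; x_4 = 2; y_4 = 6; z_4 = 6; x_5 = 1; y_5 = 4; z_5 = 1; r_5 = 1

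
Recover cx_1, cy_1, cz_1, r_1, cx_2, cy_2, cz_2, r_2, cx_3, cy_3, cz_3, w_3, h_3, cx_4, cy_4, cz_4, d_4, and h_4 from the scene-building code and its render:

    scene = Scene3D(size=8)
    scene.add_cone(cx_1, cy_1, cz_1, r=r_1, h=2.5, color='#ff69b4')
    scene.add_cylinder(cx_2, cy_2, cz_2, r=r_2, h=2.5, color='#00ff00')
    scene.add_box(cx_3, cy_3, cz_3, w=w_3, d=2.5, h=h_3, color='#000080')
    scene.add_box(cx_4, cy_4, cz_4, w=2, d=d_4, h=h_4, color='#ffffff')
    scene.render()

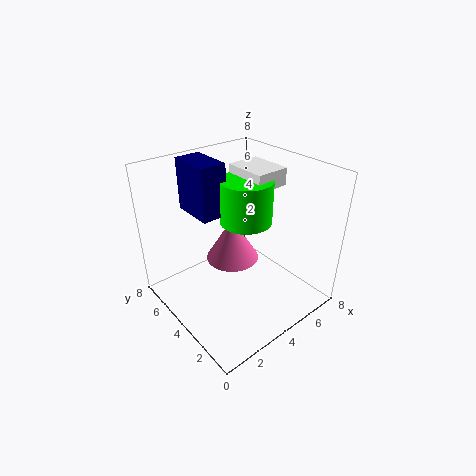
cx_1 = 4; cy_1 = 4.5; cz_1 = 2.5; r_1 = 1.5; cx_2 = 5; cy_2 = 4.5; cz_2 = 4.5; r_2 = 1.5; cx_3 = 2.5; cy_3 = 5; cz_3 = 5; w_3 = 1.5; h_3 = 3; cx_4 = 5; cy_4 = 3.5; cz_4 = 6.5; d_4 = 2.5; h_4 = 1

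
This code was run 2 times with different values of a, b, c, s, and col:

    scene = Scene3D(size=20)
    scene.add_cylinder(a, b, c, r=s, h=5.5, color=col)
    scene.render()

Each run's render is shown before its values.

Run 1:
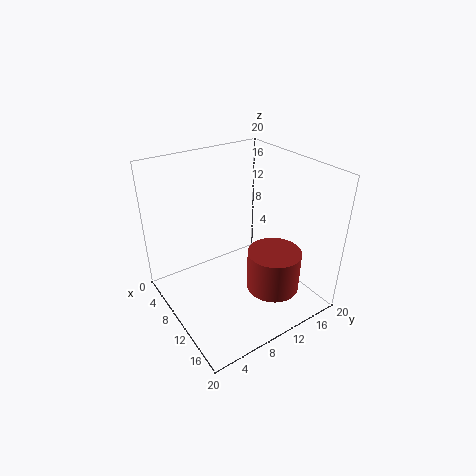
a = 15.5
b = 12
c = 4.5
s = 3.5
col = 'brown'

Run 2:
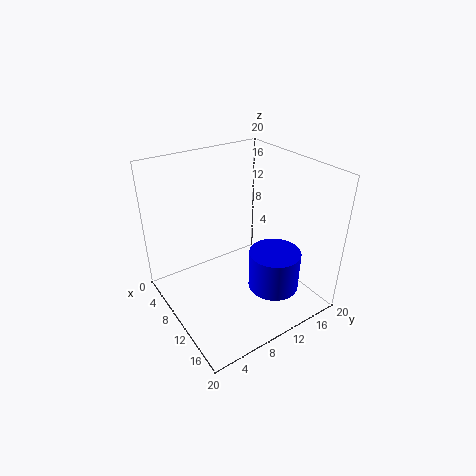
a = 14.5
b = 13
c = 3.5
s = 3.5
col = 'blue'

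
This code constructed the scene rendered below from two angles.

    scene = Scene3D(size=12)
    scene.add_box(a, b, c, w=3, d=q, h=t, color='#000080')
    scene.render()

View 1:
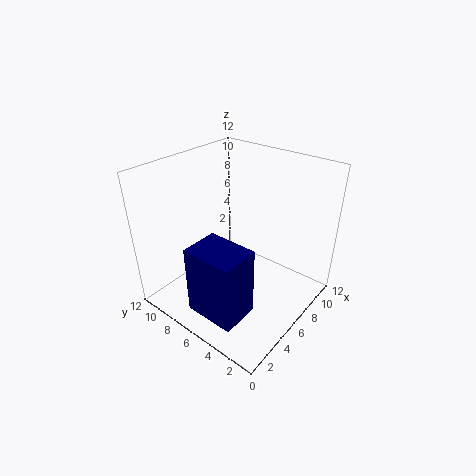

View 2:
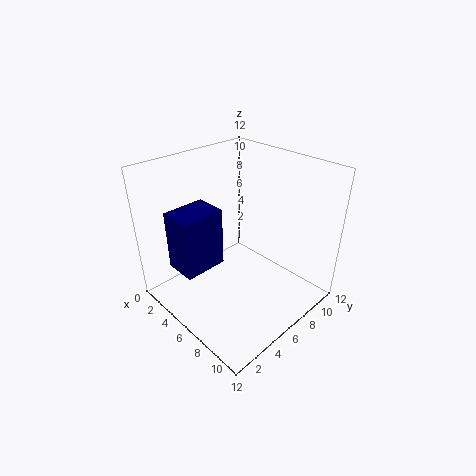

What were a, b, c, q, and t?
a = 0.5, b = 2.5, c = 2, q = 4, t = 5.5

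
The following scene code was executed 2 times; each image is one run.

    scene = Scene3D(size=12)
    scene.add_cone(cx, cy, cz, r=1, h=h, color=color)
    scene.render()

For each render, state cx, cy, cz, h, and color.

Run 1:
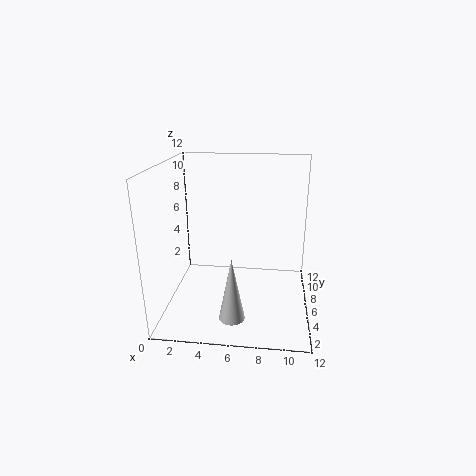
cx = 6
cy = 2
cz = 1
h = 5
color = 'lightgray'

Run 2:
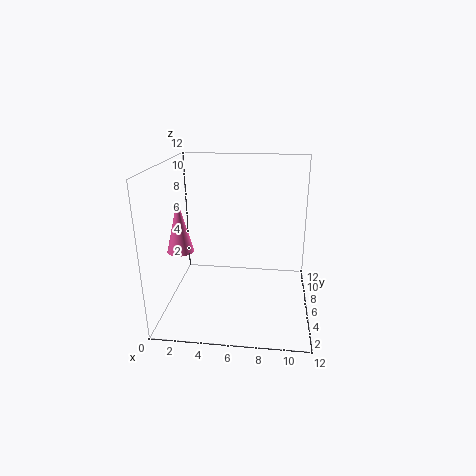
cx = 2
cy = 3
cz = 6
h = 4
color = 'hotpink'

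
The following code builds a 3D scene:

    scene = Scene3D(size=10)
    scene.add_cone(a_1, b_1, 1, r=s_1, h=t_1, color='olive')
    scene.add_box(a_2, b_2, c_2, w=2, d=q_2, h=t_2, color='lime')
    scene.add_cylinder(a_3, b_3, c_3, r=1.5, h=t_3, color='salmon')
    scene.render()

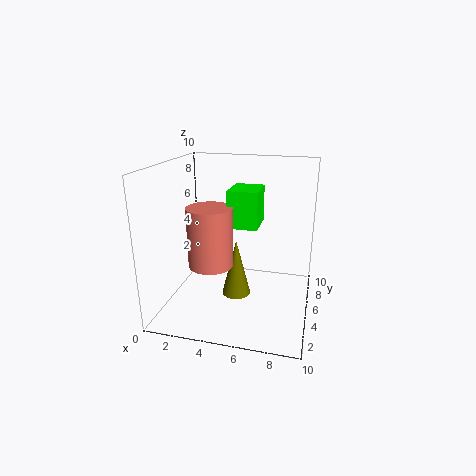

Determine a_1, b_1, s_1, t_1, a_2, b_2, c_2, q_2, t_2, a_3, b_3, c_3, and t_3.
a_1 = 5, b_1 = 4.5, s_1 = 1, t_1 = 4, a_2 = 4.5, b_2 = 4, c_2 = 6, q_2 = 2.5, t_2 = 2.5, a_3 = 3.5, b_3 = 3.5, c_3 = 3.5, t_3 = 4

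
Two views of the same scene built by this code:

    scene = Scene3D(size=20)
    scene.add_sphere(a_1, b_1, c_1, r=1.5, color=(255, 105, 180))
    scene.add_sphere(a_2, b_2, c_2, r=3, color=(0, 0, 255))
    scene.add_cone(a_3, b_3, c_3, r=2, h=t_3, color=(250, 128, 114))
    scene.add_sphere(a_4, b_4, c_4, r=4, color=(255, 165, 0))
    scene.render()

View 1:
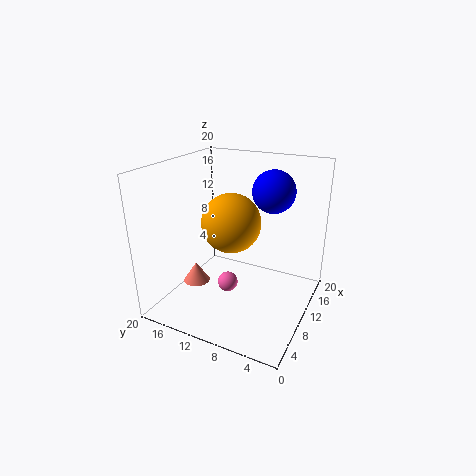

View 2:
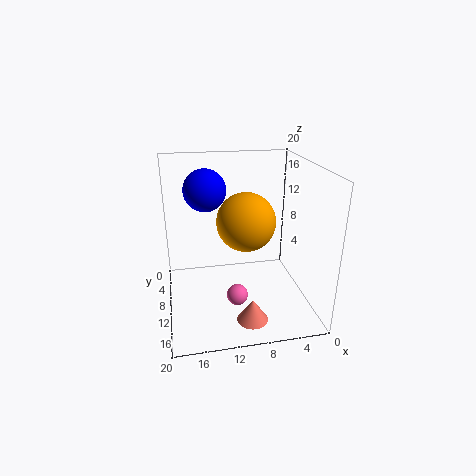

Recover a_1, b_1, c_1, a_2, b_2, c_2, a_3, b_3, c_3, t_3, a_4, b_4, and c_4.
a_1 = 10.5, b_1 = 12, c_1 = 2, a_2 = 14, b_2 = 6.5, c_2 = 16, a_3 = 9.5, b_3 = 17, c_3 = 1.5, t_3 = 3, a_4 = 9, b_4 = 10.5, c_4 = 12.5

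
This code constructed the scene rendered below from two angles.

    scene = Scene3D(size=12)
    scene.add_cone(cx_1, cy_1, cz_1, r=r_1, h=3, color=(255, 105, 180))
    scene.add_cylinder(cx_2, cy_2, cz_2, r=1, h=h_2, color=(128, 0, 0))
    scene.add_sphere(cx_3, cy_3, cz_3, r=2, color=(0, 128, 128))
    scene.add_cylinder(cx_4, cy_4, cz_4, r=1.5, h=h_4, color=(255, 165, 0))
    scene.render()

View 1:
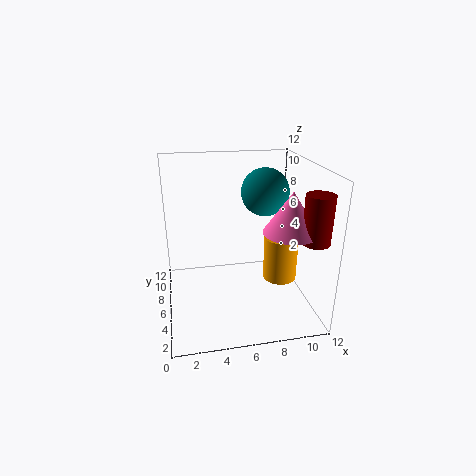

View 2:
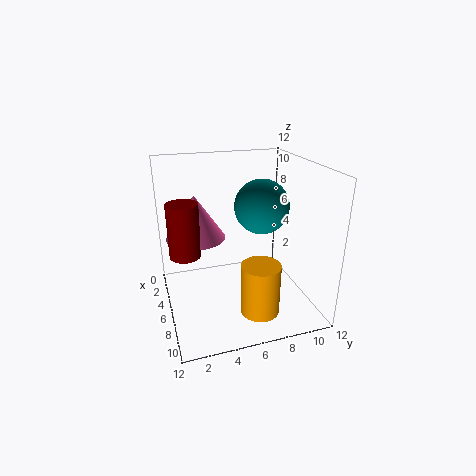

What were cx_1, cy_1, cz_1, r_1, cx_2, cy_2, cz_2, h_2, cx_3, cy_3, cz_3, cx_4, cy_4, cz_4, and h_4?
cx_1 = 9
cy_1 = 2
cz_1 = 8
r_1 = 2
cx_2 = 10.5
cy_2 = 1
cz_2 = 7.5
h_2 = 3.5
cx_3 = 8.5
cy_3 = 7
cz_3 = 9.5
cx_4 = 10
cy_4 = 6.5
cz_4 = 1.5
h_4 = 4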